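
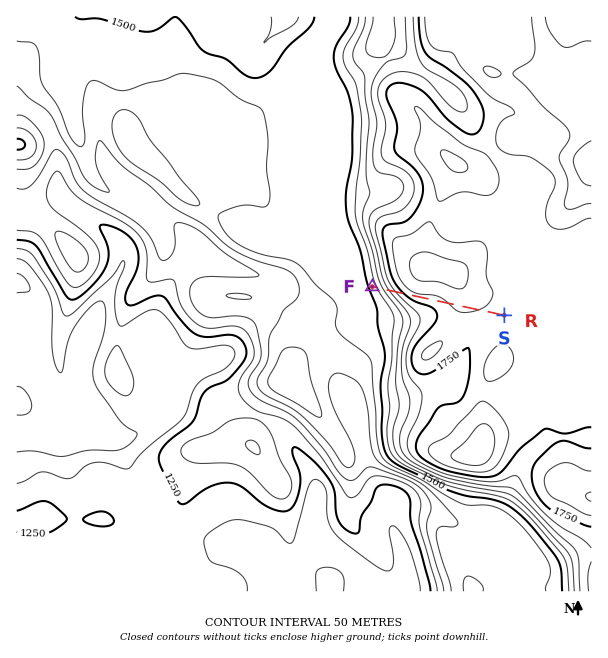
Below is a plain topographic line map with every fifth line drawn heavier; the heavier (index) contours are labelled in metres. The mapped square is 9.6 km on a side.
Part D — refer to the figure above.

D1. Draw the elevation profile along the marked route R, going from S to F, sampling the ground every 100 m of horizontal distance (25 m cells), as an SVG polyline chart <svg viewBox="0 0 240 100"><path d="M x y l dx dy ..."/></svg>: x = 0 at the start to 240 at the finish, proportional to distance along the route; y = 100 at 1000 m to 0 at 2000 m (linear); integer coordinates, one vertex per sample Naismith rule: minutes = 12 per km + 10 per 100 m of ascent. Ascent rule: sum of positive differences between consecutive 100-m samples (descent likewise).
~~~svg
<svg viewBox="0 0 240 100"><path d="M0 23l11 0 10-1 11-1 11-1 10-1 11 0 11-1 10 1 11 0 11 2 10 1 11 0 11 0 10 0 11 0 11 1 10 2 11 3 11 4 10 5 11 5 11 4 5 2"/></svg>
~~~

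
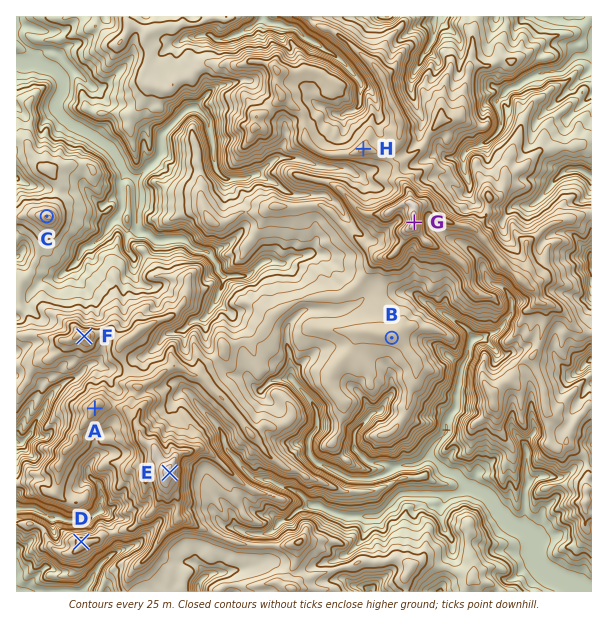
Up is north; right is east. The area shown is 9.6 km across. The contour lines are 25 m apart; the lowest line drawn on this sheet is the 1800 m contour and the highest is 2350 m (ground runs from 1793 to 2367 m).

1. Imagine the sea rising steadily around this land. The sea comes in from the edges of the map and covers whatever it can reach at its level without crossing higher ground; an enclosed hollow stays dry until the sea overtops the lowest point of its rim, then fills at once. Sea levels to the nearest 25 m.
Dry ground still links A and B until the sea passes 2075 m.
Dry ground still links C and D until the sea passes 1975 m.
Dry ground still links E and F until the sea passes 2125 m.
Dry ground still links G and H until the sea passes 2150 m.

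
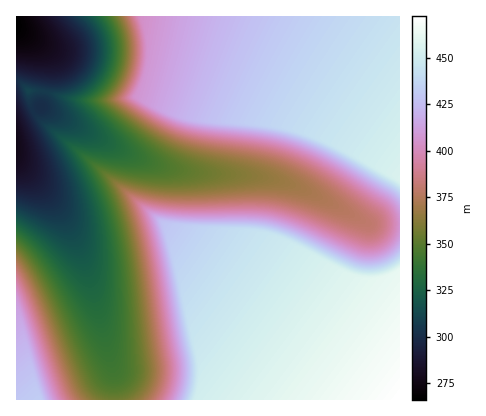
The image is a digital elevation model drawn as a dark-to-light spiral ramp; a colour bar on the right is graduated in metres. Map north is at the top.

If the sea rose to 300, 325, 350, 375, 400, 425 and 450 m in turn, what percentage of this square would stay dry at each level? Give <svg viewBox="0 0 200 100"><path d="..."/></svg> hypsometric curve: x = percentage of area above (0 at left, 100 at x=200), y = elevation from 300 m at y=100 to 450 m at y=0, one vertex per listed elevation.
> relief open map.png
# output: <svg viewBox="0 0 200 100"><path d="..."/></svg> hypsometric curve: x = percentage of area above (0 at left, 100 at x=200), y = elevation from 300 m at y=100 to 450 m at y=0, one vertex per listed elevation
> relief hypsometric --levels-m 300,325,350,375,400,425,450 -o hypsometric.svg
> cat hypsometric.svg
<svg viewBox="0 0 200 100"><path d="M190 100l-15-17-23-16-23-17-21-17-25-16-50-17"/></svg>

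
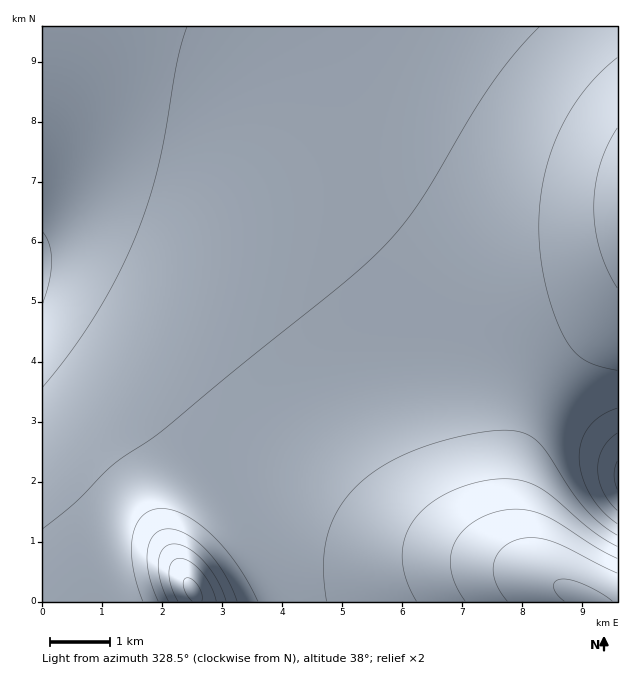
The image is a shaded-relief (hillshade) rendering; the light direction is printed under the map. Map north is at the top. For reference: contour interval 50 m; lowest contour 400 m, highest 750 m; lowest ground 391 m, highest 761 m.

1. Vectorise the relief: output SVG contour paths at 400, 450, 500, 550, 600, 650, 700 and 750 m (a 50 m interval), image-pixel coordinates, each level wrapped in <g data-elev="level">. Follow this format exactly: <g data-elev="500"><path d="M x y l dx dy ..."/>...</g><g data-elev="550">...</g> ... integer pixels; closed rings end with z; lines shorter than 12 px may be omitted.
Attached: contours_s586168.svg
<g data-elev="400"><path d="M617 489l-3-14 3-14"/><path d="M43 232l6 12 3 17-3 19-6 23"/></g><g data-elev="450"><path d="M617 510l-7-8-7-10-4-11-1-12 1-10 4-11 7-9 7-6"/><path d="M187 27l-10 36-19 105-9 33-12 33-19 40-21 39-27 39-27 35"/></g><g data-elev="500"><path d="M617 524l-14-13-13-16-8-20-3-18 3-16 7-14 12-11 16-8"/><path d="M539 27l-23 25-22 29-23 34-50 85-18 25-21 24-39 34-105 85-73 61-52 36-37 37-33 27"/></g><g data-elev="550"><path d="M258 601l-19-34-13-17-14-15-13-11-14-9-12-5-12-2-10 2-8 5-6 8-4 12-2 14 2 16 4 18 6 18"/><path d="M617 535l-17-12-15-15-15-19-25-39-13-13-12-5-15-2-20 2-25 4-38 11-30 13-25 17-20 19-14 23-7 24-3 27 4 31"/><path d="M617 58l-17 15-16 18-14 20-11 21-9 22-6 23-4 24-1 25 1 29 6 30 8 28 10 24 9 14 11 9 14 6 19 4"/></g><g data-elev="600"><path d="M237 601l-12-27-18-24-20-16-9-4-9-1-8 1-6 4-5 7-2 9-1 12 2 12 9 27"/><path d="M617 546l-23-14-43-36-18-12-13-4-14-1-16 1-17 3-22 8-18 11-14 12-11 15-5 17 0 18 4 18 9 19"/><path d="M617 128l-9 17-8 20-5 21-1 21 1 21 5 21 7 21 10 18"/></g><g data-elev="650"><path d="M226 601l-9-21-12-18-15-13-8-4-7-1-6 1-5 3-4 5-1 8 1 19 8 21"/><path d="M617 558l-22-11-39-26-15-7-23-5-22 3-15 6-13 8-10 11-5 10-3 12 2 14 4 13 9 15"/></g><g data-elev="700"><path d="M216 601l-5-15-10-15-11-9-11-4-4 2-3 2-3 11 2 13 7 15"/><path d="M617 573l-64-31-17-4-16 1-10 4-8 6-6 7-2 8-1 9 2 9 5 10 7 9"/></g><g data-elev="750"><path d="M202 601l0-7-4-8-5-6-6-2-3 2 0 8 3 7 5 6"/><path d="M612 601l-13-9-15-7-13-5-11-1-5 3-1 6 3 7 7 6"/></g>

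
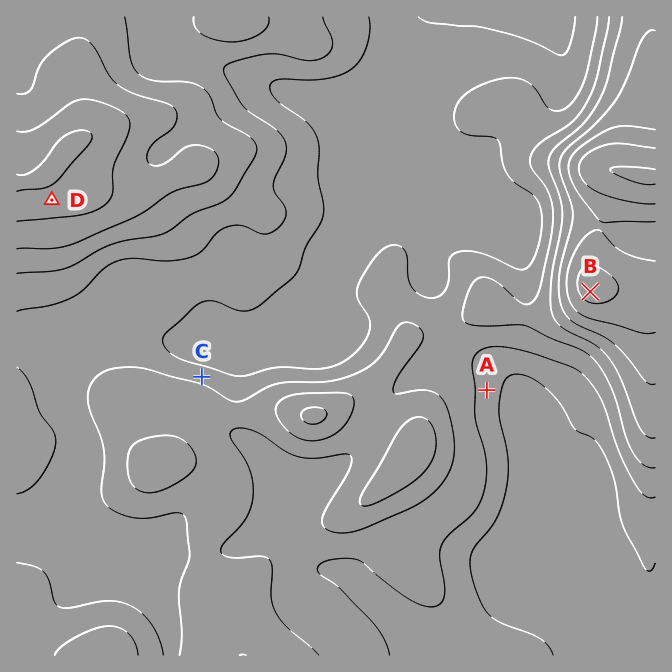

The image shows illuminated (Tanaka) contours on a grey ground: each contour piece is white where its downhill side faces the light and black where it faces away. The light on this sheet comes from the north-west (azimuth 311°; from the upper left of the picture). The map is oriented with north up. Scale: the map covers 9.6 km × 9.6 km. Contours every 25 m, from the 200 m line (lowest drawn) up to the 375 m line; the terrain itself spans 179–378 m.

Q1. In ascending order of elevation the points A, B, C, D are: A C D B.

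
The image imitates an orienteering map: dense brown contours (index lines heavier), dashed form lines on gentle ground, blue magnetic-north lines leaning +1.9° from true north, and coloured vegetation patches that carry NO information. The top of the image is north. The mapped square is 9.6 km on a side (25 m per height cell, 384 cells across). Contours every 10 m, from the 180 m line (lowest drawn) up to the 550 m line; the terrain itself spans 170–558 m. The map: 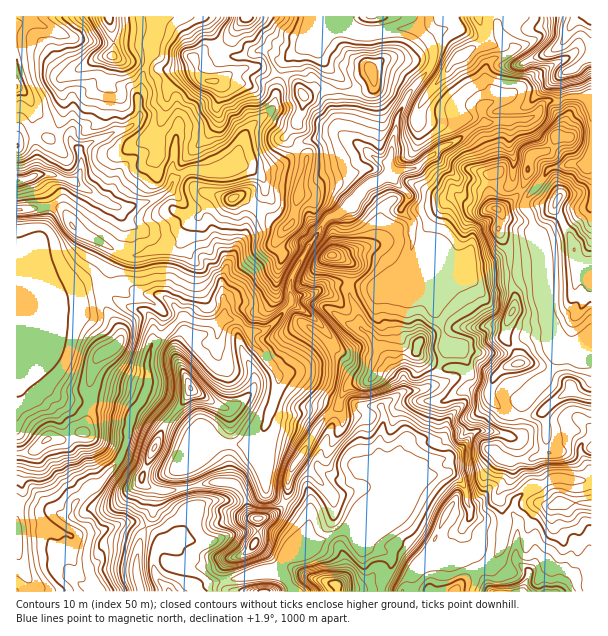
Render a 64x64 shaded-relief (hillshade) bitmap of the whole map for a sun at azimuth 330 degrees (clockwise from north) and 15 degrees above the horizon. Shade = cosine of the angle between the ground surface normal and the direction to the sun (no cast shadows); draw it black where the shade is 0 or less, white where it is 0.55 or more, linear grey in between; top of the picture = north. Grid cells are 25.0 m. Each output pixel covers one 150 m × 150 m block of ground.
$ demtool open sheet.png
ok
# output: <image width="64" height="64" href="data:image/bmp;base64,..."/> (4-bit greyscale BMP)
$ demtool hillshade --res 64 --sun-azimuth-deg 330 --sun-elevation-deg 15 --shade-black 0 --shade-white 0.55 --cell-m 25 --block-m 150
<image width="64" height="64" href="data:image/bmp;base64,Qk12CAAAAAAAAHYAAAAoAAAAQAAAAEAAAAABAAQAAAAAAAAIAAATCwAAEwsAABAAAAAAAAAAAAAAABEREQAiIiIAMzMzAERERABVVVUAZmZmAHd3dwCIiIgAmZmZAKqqqgC7u7sAzMzMAN3d3QDu7u4A////AGd3h3Z2d4d2VXd3ib3/yGRHmWV3jNmamqhUESFHVFeIZnd3d3eIh2ZmZnZlaby5iJq7hnd72omZqXVEM1dlVnhmd3dneJmXVmd3d1EANXib7u24mXnbiIiJh2ZmV3Zmd2Zmdmd4qqdWd4iJpyAANorMy6mamL2nd3iIhlZWd2ZnZmZ3ZoiaqFaHeJvexgAEeImpiImYnNl3eIiHVmZmZmZmZndmiZqpVnd3iK3tcRNnd4mHeJmK3Id4iIdmdmZmZmZnd3d4mqllZ3d2V5qDEkZ3Z4d3iZmtpniYiGZ2dmVmZmd4h2ZnmXRWd4h2Z2IBNXdlZ3d4iZzHVpmIdnZmVVVmZ3eHd1RWZDVniZm7ylIkZ3VWd3d4m9pmiHdmdmZVRGVmZnmZhUVUIkV5qrvf5yNXdlV3d3eazYZ4dmZ3h2ZmVUVVWKu4VEQyEjRXiJvpM1Z3ZWd3d4m+yHeHVYmamZlUM0RVi+2VV4h1QzVnaLpDVnd3d3d3eKzbh2dUWJqZmVQyM0RX3+lWm8y6mIdnvFJGd3d3d3d3ibqYVVM0V3d3VDMiIzSO/WNXms3LqHeukTZlZ3d3d3d4mZhkRCEiNFVUMyIREjr/gRV4mrqYd57lJVRWZ3d3d3eKqGZmVCIiQ4dTMyERJd/DA2d4mYd3jPszYzVmZnd2Zmm5h4iYZVRVu5ZVQyIkr+giV3d3Z3eK3nNkFFVlZ3ZmZr25iJl3dleruYh2UzSO/FJGd2VFd4m9xVYjRGZWZlaGa6h2eId2Vpq6qZhkNHz+giRmZURniavZVlNFVlVURYhFZlVWd3dlmqqpmHUzav/WEkRVQ0aJmbyGZWZmVERDe4VVZndlZmWJmZmYdTNIz/swFGdkNXmZmqdVVWd2VVRJuGZ3iZZERYiJmYdlQ0ac7YImiqdEeau7uUIQFImZh2aqd3d4qWRWd4iZl2VERXrMp2irumRomru7hBAANniZmKyGZneKl3h3eJqoZUNFeKupiZqqhmiJqruphBAkNGeJrLZVVnmqiHd3ial1MjR4mqmIiJmHd3iZqruoUyRDV3ib2WRFaJqYd3d4qoUxE3mruYeIiIh3ZniZq6l1NERXiJvcp2VniIh3d3irqFISasyod4iIh3ZmZnmZqYd2VFeImZmZh3d3d3d3d5u6lRFIzJd3iIiIdlVWeHaImJmEV3d4d2eHd3d3d3d3iruoQjaLmHeJmHioZmeGVmiZmqhndmeZZnd3dmd3d3eJqpl0RViYd3mWVZuYiGV3eJmaqoiImat1Znd2VXd3d3iImYZVVXdlaIdTOcqGV4iIiZmZiJms3ZVWd3dUd3d3eIiIdmZlVVVXeIYiq5eJiIiIiIiIiJrNx1Z4d2V3d3d3iHdmZmVUVVaIh0Fom7mHd4iIh3iIiaq5ZniHZnd3d3d3dmZlVVVUVmd3QVZYmIdnd3d3d4iJmZl2eJh2d3d3d3dmZVVWZURGVnZQW1JGZUVnd3d3eIiZiHd4mHd3d3d3d2VERFVUQzZlZ2AOtBIzNGZ3d3d3iJqHZ3iYd3d3d3ZmVUQzNFVUNYdncwj6MjREVmd3d3eIiYdneJh4d3d3ZVVWZmVEVVREeHZmAP/Hd2VWZ3d3dniHdmd4mHh3d3ZVVniIiHdmVURYmHUwf/65h2Zmd3d1aIZmZ3iId3d3dlVniIiIh3ZVREaJliAL/suoh2d3d3VXhlZnd4iHRFZmd4iIiHd3dmZVRXipUALezKmIh4dmdkWHVWdneIcRJGiIiIiYh3d3dmVVeJqEEEvMyYiYd2VnZWdVd2Vnd2VVeIiIh4iZiIh3ZUV4mpVCAnrLlnmYdmiZiGV4hlVnuqmZmYd2Zniph3eIZWiJllUhJry4aamYeJu6lmmpZEXMuqqYdmZmVHmYiay4eImYZlQSe8uXmqqZmZmYWLuWZpq6mIhmZ2ZlR5qaq8uYmZhnZlImm7qqqqmYhnlUnLmIJGd1V3Zmd2ZVeIiJmpiJmGZ3dkNXiry7qZmXaYRZqYgSNERHh2Z3dlZUVWd4h3eJZWd3dldkWsy7u7qalTRmdxNFVmeYd2d3ZnVERXeHZnh1Z3d2RoYjjN3My7vIUyI1RFZmZomZh3dmiGQ0Z4h1V4dnd2VFiFEmvcu6vO2mQiN2d2ZlV5qph2aJhTJHiZhUVmdmZlSIZCJIu7qr3+p2M3eIdWdUVoqXZniHQjWKunVEVmZmVIhlVUNpqpq8/ql0iIh1ZmZUV5hld3ZDI1irlkNFVVVTi3ZmdlZ3d3nNyYaIiHZmZlVWh2VXd1MiJIqnQjNERENclmZ3ZndmVZvKhpiHZmZmZVaIZmVnUyIjWIdUNERDMirHRWZmeIiFR4mHqHdlV3ZmVYh2ZUVVQ0RImHZWZmVDJctUVmZmd4hCE0SIh3ZWd2VVd3ZmZmZlVFeamIiHdlRDfZQ0VmVUV4QAAXiJh2ZWVDR4h3d4iHZVZ5qZmIh3VEQ52ENFZUIUeXMAiJmZmGVERHmZh3iJiHZomqmZiZllVUW7dDRniEJGmWKImaq7qGVmaZqpd3d4h2Z5mZmau6h3ZoynVEac2nRYl4iZmqu7l2Z4m8uYdlVWZWeIiaq7ypiHesuGVWi92lR4iImYiZh2VmeavLqXVERVVneJmZmqmYd4q6h2ZmjMlVaIiHdmd2VWZ4mqu7pjM0RVd3iHZmd3d3eJh3d3d4qnVYiHZmZ2VVZ3iJq7zIQiM0Vnd3dURWZnd3h3d3eImqhl"/>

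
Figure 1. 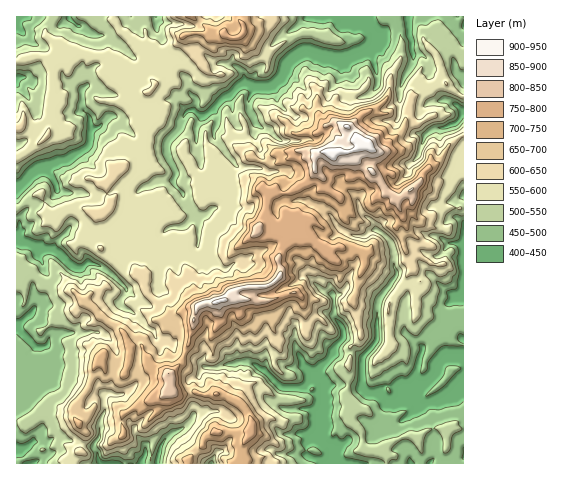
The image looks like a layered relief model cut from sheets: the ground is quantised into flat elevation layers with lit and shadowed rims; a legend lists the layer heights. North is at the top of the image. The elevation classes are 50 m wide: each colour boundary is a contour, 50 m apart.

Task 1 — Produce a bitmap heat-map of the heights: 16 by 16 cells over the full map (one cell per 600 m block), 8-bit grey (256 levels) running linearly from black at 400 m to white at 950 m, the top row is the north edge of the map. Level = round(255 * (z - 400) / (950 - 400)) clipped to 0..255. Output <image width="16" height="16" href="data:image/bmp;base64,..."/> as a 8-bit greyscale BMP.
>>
<image width="16" height="16" href="data:image/bmp;base64,Qk02BQAAAAAAADYEAAAoAAAAEAAAABAAAAABAAgAAAAAAAABAAATCwAAEwsAAAABAAAAAAAAAAAAAAEBAQACAgIAAwMDAAQEBAAFBQUABgYGAAcHBwAICAgACQkJAAoKCgALCwsADAwMAA0NDQAODg4ADw8PABAQEAAREREAEhISABMTEwAUFBQAFRUVABYWFgAXFxcAGBgYABkZGQAaGhoAGxsbABwcHAAdHR0AHh4eAB8fHwAgICAAISEhACIiIgAjIyMAJCQkACUlJQAmJiYAJycnACgoKAApKSkAKioqACsrKwAsLCwALS0tAC4uLgAvLy8AMDAwADExMQAyMjIAMzMzADQ0NAA1NTUANjY2ADc3NwA4ODgAOTk5ADo6OgA7OzsAPDw8AD09PQA+Pj4APz8/AEBAQABBQUEAQkJCAENDQwBEREQARUVFAEZGRgBHR0cASEhIAElJSQBKSkoAS0tLAExMTABNTU0ATk5OAE9PTwBQUFAAUVFRAFJSUgBTU1MAVFRUAFVVVQBWVlYAV1dXAFhYWABZWVkAWlpaAFtbWwBcXFwAXV1dAF5eXgBfX18AYGBgAGFhYQBiYmIAY2NjAGRkZABlZWUAZmZmAGdnZwBoaGgAaWlpAGpqagBra2sAbGxsAG1tbQBubm4Ab29vAHBwcABxcXEAcnJyAHNzcwB0dHQAdXV1AHZ2dgB3d3cAeHh4AHl5eQB6enoAe3t7AHx8fAB9fX0Afn5+AH9/fwCAgIAAgYGBAIKCggCDg4MAhISEAIWFhQCGhoYAh4eHAIiIiACJiYkAioqKAIuLiwCMjIwAjY2NAI6OjgCPj48AkJCQAJGRkQCSkpIAk5OTAJSUlACVlZUAlpaWAJeXlwCYmJgAmZmZAJqamgCbm5sAnJycAJ2dnQCenp4An5+fAKCgoAChoaEAoqKiAKOjowCkpKQApaWlAKampgCnp6cAqKioAKmpqQCqqqoAq6urAKysrACtra0Arq6uAK+vrwCwsLAAsbGxALKysgCzs7MAtLS0ALW1tQC2trYAt7e3ALi4uAC5ubkAurq6ALu7uwC8vLwAvb29AL6+vgC/v78AwMDAAMHBwQDCwsIAw8PDAMTExADFxcUAxsbGAMfHxwDIyMgAycnJAMrKygDLy8sAzMzMAM3NzQDOzs4Az8/PANDQ0ADR0dEA0tLSANPT0wDU1NQA1dXVANbW1gDX19cA2NjYANnZ2QDa2toA29vbANzc3ADd3d0A3t7eAN/f3wDg4OAA4eHhAOLi4gDj4+MA5OTkAOXl5QDm5uYA5+fnAOjo6ADp6ekA6urqAOvr6wDs7OwA7e3tAO7u7gDv7+8A8PDwAPHx8QDy8vIA8/PzAPT09AD19fUA9vb2APf39wD4+PgA+fn5APr6+gD7+/sA/Pz8AP39/QD+/v4A////ABo6RU0wQ3d9iEgUDCstJScvSnJuc1NbgY1DEiAsHiIpLDltaI2veIZiKxMjGgwNDystZYeLm2dKMTkVKykwFA0dKFF2eHSPd2ZaTCo5QigdIDtsW1l6uMKlhXRGTUU+IjJBTEVbX3GUrq9rYG5DTyccHjhRUlRRaISnl5+JVmEwKUFUWFNMRVqhramBZn1vOTI5UFtORUZRh6KWmZG2kEkbGUReUThJUnCMuL7ClIhdTkIhRkw0P0lYdqra3ppRVEtMLDlQPSMuN1t9l5NwVywrSTlKV0tBLxkeUT88T1BBQEtHSU5TYlVXJBIPEjIyOiM7L0FAU4OVh0goHQsdKyw="/>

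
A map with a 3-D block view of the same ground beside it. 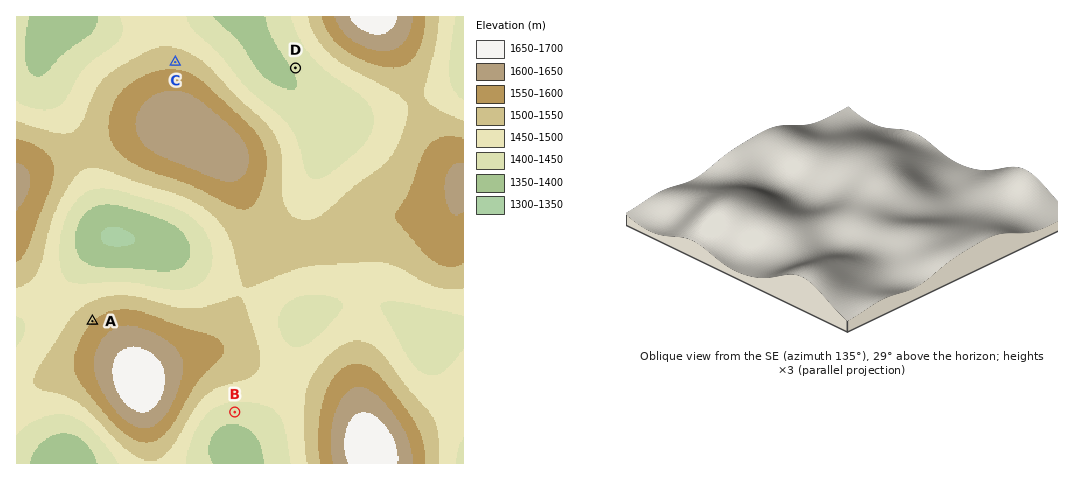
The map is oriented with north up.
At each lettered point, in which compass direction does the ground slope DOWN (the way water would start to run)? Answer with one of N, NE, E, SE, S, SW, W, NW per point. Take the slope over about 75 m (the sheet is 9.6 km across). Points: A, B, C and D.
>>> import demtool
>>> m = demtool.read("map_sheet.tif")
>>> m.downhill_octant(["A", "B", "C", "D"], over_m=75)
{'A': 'NW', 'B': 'S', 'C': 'N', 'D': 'SW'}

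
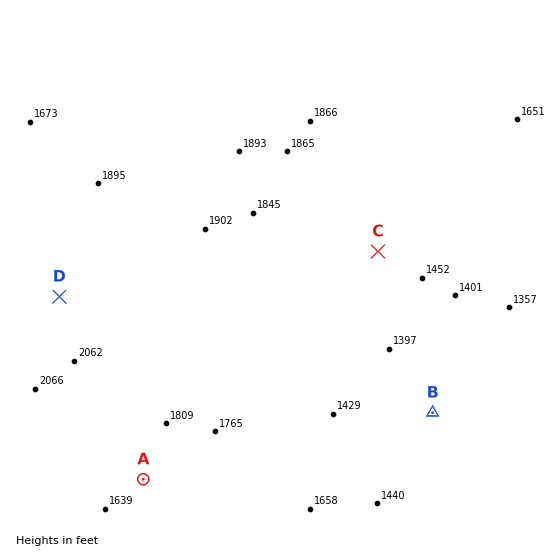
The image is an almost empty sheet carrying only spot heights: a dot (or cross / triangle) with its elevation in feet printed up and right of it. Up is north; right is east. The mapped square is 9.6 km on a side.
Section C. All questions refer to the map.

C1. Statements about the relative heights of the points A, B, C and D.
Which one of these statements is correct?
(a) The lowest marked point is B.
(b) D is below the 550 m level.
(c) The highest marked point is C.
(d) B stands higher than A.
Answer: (a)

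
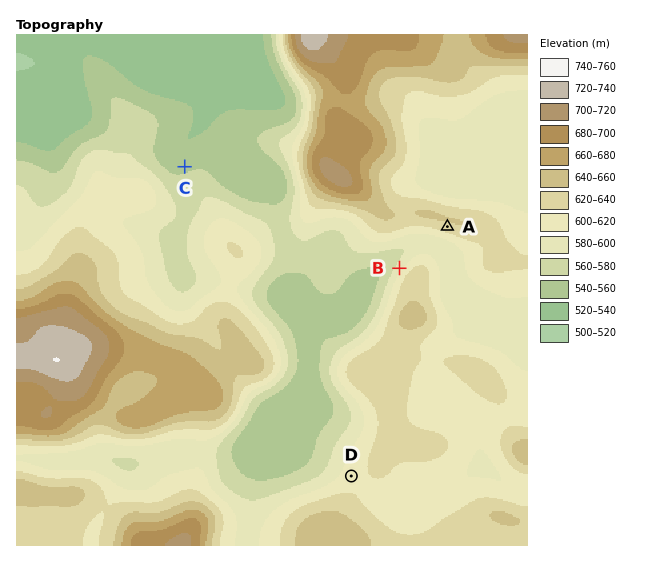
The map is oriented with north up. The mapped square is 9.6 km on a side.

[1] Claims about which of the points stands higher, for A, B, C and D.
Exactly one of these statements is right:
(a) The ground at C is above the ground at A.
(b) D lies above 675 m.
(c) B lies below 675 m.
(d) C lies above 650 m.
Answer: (c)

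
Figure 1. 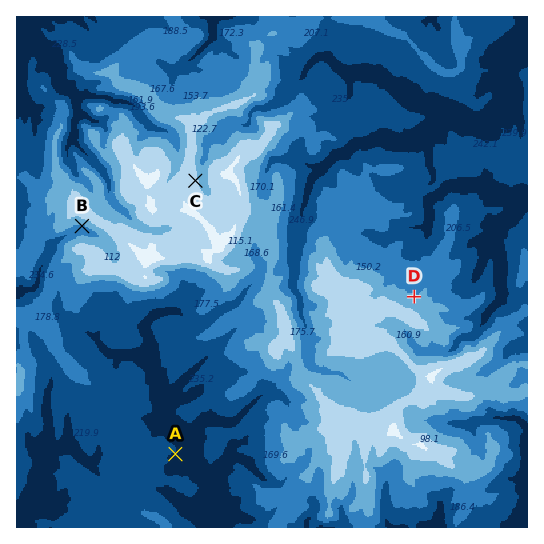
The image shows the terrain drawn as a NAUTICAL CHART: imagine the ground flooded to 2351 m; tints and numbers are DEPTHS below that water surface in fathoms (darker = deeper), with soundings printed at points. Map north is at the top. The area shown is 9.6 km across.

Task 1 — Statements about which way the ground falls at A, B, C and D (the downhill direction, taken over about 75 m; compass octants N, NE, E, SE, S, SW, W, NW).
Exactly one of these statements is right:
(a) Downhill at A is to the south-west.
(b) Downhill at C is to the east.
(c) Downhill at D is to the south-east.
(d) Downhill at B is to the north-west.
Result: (b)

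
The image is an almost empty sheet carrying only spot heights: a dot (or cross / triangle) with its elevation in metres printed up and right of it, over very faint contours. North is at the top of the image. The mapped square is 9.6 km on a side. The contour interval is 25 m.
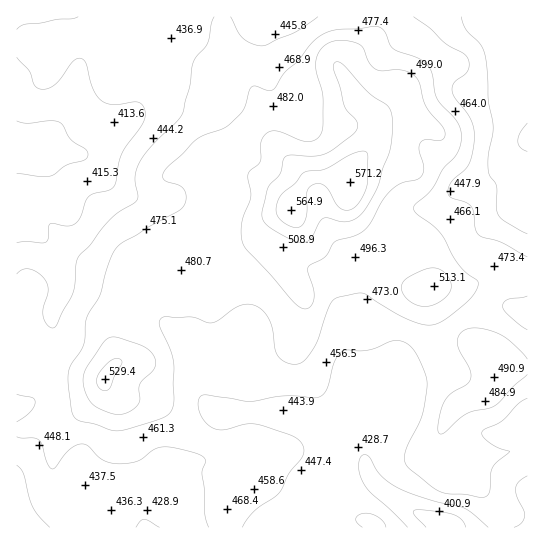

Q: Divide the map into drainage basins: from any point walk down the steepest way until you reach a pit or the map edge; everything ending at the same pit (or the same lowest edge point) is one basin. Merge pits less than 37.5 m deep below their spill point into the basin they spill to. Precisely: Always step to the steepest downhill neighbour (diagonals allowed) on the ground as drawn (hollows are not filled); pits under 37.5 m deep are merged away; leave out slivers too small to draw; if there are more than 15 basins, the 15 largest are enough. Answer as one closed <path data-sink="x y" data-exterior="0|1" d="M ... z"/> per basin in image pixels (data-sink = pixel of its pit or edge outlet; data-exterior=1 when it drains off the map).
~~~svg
<path data-sink="443 527" data-exterior="1" d="M323 176l-16 3-12 18-3 12-14 8-11 12-7 12-33 30-16 8-21-2-20-8-16 0-13 4-5 5-5 19-15 33-1 16 2 13-13 20 1 6 13 11 9 3 18 0 12 4 25 24 21 12 23 6 20 2 13 5 5 5-7 14-28 32-4 14 1 11 301 0 1-161-15 0-19 6-11-22-25-19-10-11-13-23-2-11-12 2-10-4-30-35-16-12-16-29 0-28-10-4z"/><path data-sink="17 147" data-exterior="1" d="M378 16l-361 0-1 351 7 1 10-8 12 0 60 19 11-16 0-33 15-33 5-19 5-5 13-4 16 0 20 8 21 2 24-14 25-24 7-12 10-11 15-9 3-12 12-18 16-3 26 4 6-14 18-23 4-17-5-12-19-20-13-27 10-11 22-17 5-10z"/><path data-sink="527 137" data-exterior="1" d="M527 16l-148 0-2 13-5 10-22 17-10 11 13 27 19 20 5 12-4 17-18 23-6 13-1 23 9 24 8 12 16 12 30 35 10 4 12-2 2 11 13 23 10 11 25 19 11 22 12-5 22-2z"/><path data-sink="17 527" data-exterior="1" d="M45 360l-12 0-10 8-7 1 1 159 208-1 0-10 4-14 28-32 7-12-5-7-13-5-20-2-23-6-21-12-19-19-12-8-24-1-9-3-13-11-2-6z"/>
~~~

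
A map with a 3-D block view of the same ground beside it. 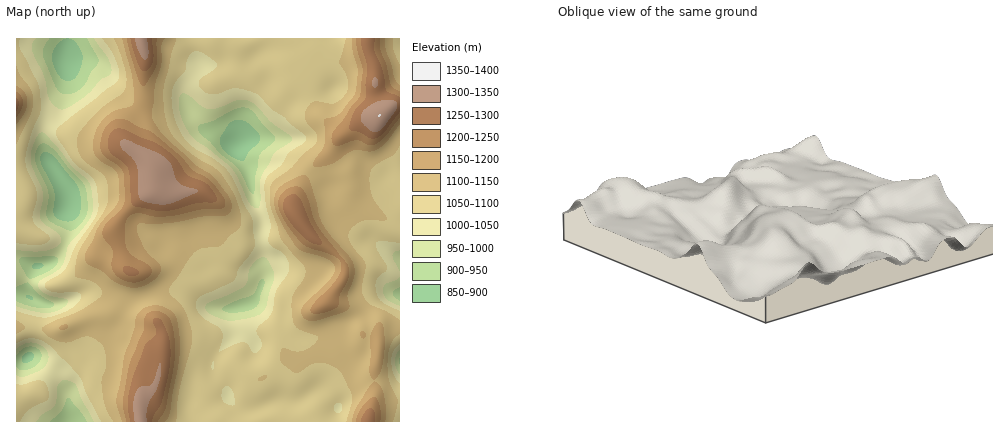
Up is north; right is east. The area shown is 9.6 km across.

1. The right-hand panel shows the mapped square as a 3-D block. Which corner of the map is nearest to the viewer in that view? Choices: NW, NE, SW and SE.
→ NW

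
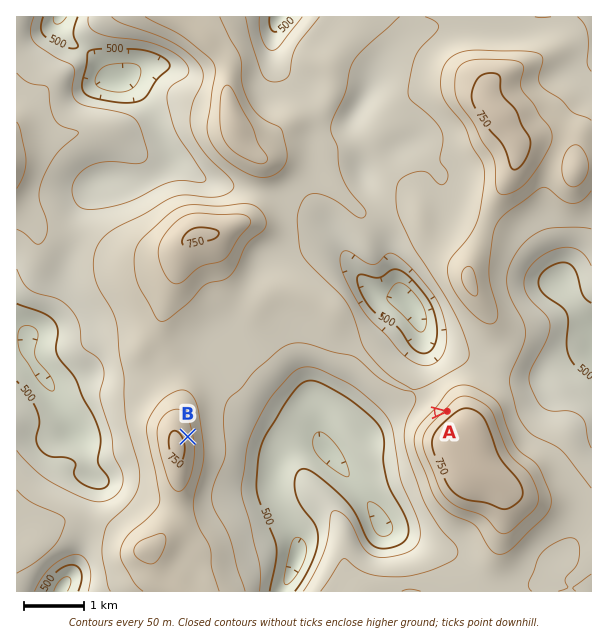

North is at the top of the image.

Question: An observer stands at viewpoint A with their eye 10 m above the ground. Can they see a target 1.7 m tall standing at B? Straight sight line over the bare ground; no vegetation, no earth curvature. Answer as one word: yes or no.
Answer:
yes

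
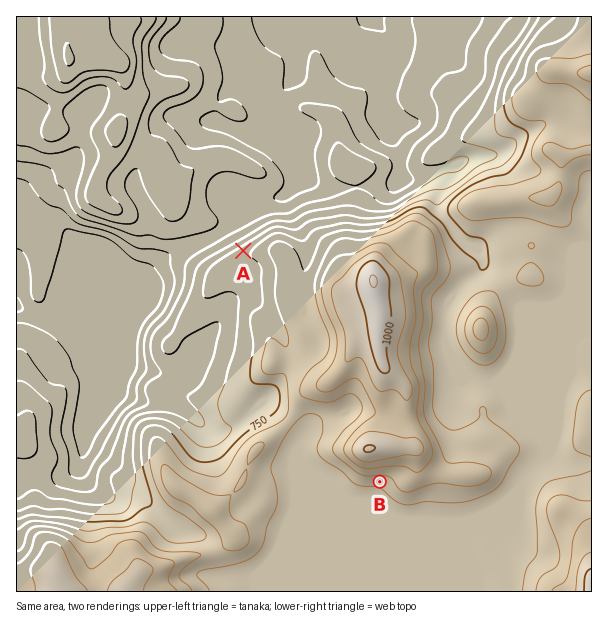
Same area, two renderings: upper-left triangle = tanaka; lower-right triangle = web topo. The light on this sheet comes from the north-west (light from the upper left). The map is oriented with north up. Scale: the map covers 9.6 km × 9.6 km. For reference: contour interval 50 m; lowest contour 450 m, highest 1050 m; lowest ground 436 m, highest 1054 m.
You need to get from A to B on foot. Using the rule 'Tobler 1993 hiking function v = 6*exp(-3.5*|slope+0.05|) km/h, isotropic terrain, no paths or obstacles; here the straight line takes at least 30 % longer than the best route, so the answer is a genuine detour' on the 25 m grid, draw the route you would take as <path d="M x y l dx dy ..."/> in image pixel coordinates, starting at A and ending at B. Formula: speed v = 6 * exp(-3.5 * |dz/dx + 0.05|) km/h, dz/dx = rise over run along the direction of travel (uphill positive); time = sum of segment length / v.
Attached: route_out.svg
<path d="M243 251l0 4 42 84 0 6 2 3 0 3 1 3 0 3 3 6 0 39 5 9 13 14 14 27 9 9 12 6 10 10 9 5 17 0"/>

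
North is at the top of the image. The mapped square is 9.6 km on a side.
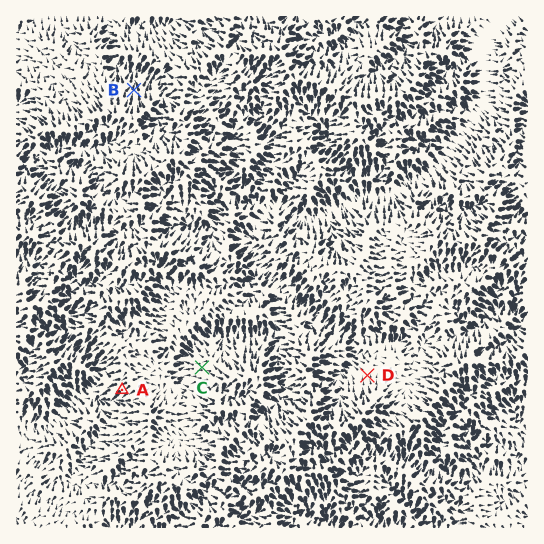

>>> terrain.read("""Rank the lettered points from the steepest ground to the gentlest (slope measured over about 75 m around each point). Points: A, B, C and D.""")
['A', 'B', 'C', 'D']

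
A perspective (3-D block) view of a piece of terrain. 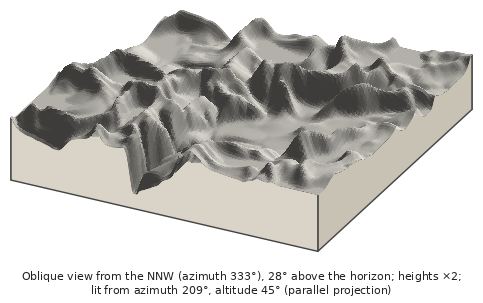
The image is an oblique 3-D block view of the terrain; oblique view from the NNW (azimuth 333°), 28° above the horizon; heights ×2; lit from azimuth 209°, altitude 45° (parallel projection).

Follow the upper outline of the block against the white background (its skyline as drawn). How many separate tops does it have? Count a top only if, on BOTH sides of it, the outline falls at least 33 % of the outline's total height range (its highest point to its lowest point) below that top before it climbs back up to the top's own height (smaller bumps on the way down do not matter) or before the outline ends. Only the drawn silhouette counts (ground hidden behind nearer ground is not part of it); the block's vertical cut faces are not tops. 1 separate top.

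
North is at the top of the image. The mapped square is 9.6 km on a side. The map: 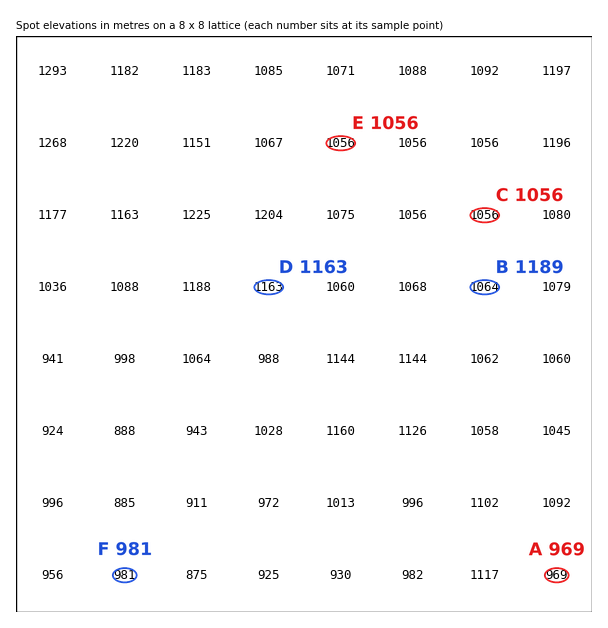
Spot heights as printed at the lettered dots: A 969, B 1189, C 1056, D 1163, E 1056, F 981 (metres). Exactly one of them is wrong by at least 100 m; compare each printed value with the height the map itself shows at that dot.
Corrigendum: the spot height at B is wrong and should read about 1064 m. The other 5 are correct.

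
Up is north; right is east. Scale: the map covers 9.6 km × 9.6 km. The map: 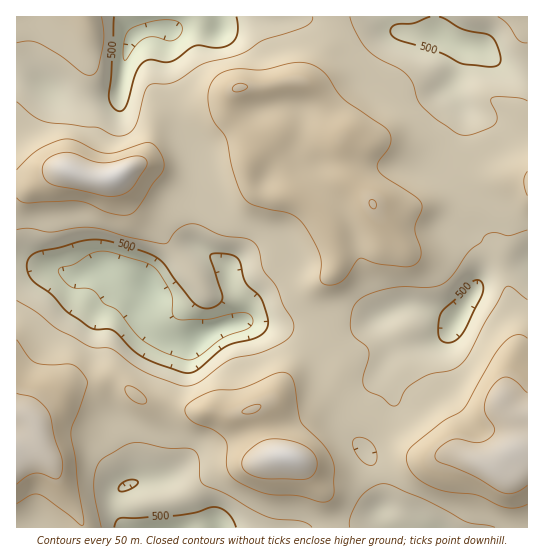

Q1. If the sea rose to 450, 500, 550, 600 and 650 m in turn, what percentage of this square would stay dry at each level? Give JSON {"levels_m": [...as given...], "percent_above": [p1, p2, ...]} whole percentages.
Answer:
{"levels_m": [450, 500, 550, 600, 650], "percent_above": [96, 89, 65, 26, 6]}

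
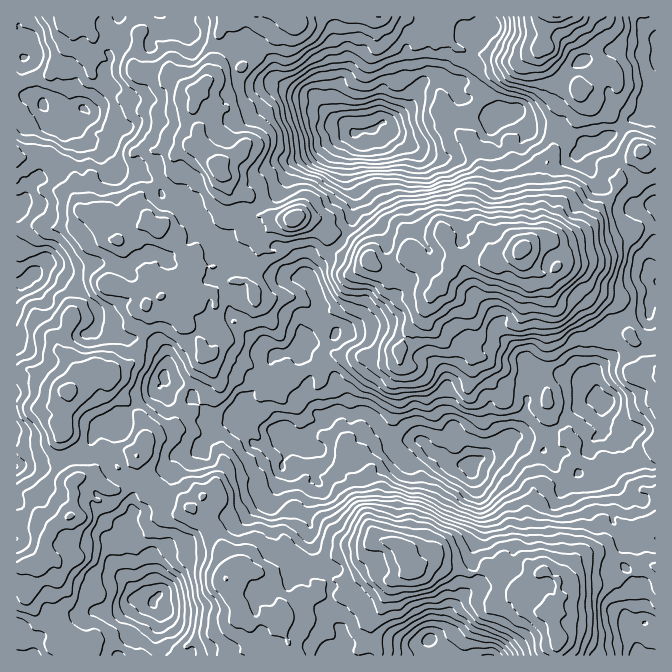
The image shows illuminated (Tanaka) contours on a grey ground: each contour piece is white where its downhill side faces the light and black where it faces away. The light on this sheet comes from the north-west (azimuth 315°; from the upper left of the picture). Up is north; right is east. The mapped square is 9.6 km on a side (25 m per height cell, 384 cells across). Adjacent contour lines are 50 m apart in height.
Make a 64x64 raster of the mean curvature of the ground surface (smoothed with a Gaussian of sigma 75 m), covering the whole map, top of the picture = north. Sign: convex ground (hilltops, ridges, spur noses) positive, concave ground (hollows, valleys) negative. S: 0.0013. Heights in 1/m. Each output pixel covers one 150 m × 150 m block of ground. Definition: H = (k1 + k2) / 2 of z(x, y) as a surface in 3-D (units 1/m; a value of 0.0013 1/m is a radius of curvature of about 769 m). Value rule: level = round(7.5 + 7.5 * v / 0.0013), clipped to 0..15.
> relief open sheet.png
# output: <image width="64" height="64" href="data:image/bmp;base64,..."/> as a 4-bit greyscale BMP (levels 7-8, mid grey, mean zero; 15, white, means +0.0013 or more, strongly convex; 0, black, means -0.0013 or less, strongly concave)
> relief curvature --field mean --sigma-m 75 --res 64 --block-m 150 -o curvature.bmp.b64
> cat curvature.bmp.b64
<image width="64" height="64" href="data:image/bmp;base64,Qk12CAAAAAAAAHYAAAAoAAAAQAAAAEAAAAABAAQAAAAAAAAIAAATCwAAEwsAABAAAAAAAAAAAAAAABEREQAiIiIAMzMzAERERABVVVUAZmZmAHd3dwCIiIgAmZmZAKqqqgC7u7sAzMzMAN3d3QDu7u4A////ALaLyniVWJZYxleHmYiLhjWay+uGNoiXQARo7/y2qoNqmYu4m8uIlniqmmaJV4x3d2SOlUEAN3d0RnSe/pmHZIt3eHeby62lNCa9qppZuIipJppzVAAkSIiZdH3Kqoc2aEeVdzZ2V2ciNZq86onKeIVFvainU0RZ25qpq4qrUyUQvYNnQ0Y0MgBFZmr2iuqHU2inubdldov+yqzfrJohFWbtZopGyiAgE1eFi6RVyNl1t0OqhVeDWrmpl4uclyJ4dstlqzfsckIAR63bgldkqLW0NK2JqlZUVouEZ6zHd6doqHn3Q4dWhjJHr/2WmmJpp2Z77u7thlhXiYiIy8Z2ljbKudlzY0iVSIes7IzadGhDFptmv/u7qqqWfP2qtzVnrNu8vPxgepZ7tkis24R6iHdKxzW9vMlzusec24u5ZWnMN8tnu3eYgmh0SdiqcnykWInaSfyJ6mN52pm4ed24Z3YEyjWHMpuoY0Bqx3qYvFB5qt///Jv8mGi8p4apu6pTMketeIQ1ZnuVVoyjSsnaQHxXz9qHrbzLd3lneaiEZ3mniZrf+zURi6q9l2ZVlYdkmmjvp2usd4dFi2d4Voanmcxpla/XaXAouO+Wh3UQWaeXev6GbLlWZAWoiFE3ibuFRmlWeXSbgoqkzMnLVCR8pDJayYm4p1dBBKqZlBSbmWYjvJWLk47WeZaJ7vtTdmmUA2dWd3N3mXEFdnymRUNFW8mXh8/pt2WahXuO91e3VXU3ZRSmEWmFQBaWndp2NSKM2QRVi9p1h4Y2hEjKeKYFmXm3eoUUpzEQJ4aYpWZYhkRQNoVER4hs+UNSId2JmDiGVpZ8pDiTIiADdqljiZi7ZjGoiHM1mZ38Y2MGyYRlZmMHichTeUFKpURUeEOJhKh2i4ds/GKWR/+nl1arcoVEY4vKiGRhA6x3lyFHZLyyNoWKM1z/cjEEzbi5g3VJgBJziMu3RoMlkje5QCWFm5dmQQF5q9siMiXreLdmcGm0JaczdHEoY0qAF7ZVV6top1mYNN/IiWV0SNhHmGeBJcZ7wzAUIEilalOLl9x33pRGI3qXmpnNqZlodDSUa8YFqcqneGUzaaNpVM+F3lPftjMAKJg2ev+pjHZQBKRJ6UR7x1m6hIeumKk031W6M6+XdRNHU5h5vGWv2mIBVnvJh5qqhtU1mZzM7RB9dWc2eVU1Sd/Hy3Z5ie/blgBrvKZop7ippEm5rv/ZI42quUmWFjAp/tmHZHu+3JzpIGv+pYhCeFh4rvie+VRGje+DAmh0RCOIhyJsy2aZV8gwie3GgyI0Fayt54/4E6uqm4IAioWIhldjB47GADQ0hjWoqMyVJdcihDNEe8houGWIc0J6kkq5nbc6u6oAKldmScl3iFVL1jWzAFM0qr10V6Jb2JqjNVWfhIyVn7YoWpqJuVdWeIyWKIY0YjNK61NrsifXfNl1IVkwfoS/wwRr7Yh2iYFaylU5holkRlndlY2CBMeN+ox0iTB8ZKxwR2bLqIa5la3svMcziDJ6qc+6hkNIl4uGnLidUhRplRf/1qiouImFfdibogbbUstmvvtAR2itrHIqp2uEABaWXP+1iZeZZXq7dBIQK/+pqXN622JpiJrMumplRUJgBGVndzaJhWiHd2hlEwBK7v/FWGWch762y3v+yrtTNaYQFnQSVVdjipiJVql3VWVY/6e+cnuJ3Zz8Qt673JMliEFXunnHQUWLtVNHqqZTdyf/Ud9xaXeKjv+Ei4iZlDVop2m4z/dGmKZylpiVNUObFcxTvFbtNYdb/7/amWV6kovtrJeIh535pGR3eJivuJxxaWe4XPyI3Ju83+u9lEvnWraJqnqEz/xTSLhZmv/8qnBIzOmN/In6uZWrlZ3VSLcVZGz+64u8VVdHhTeIv/yKs2SayqzIiqaWpZaBacQiQxJGe7mpjqYCd0ebioIHy7iUNXe6iYm6ckeIuLl0mWRQRKu6djVaxxaGSbx5lSS+uWSJmZZ2iLyUJXiIzqEoqKZlRnlnYhZkWnQr/3aYVry2Rr7bpkOFm5ZXZkSLcmrYiXU4Wp2WJUVsM1/7Yzh2dnVnmoiVJEJGpWV3dDZCm5SKuqmrijZbZj1nr/upczMyElV1RYYCMQWFZ2jNUCfLidy776Y0RX/Nm8zreP3YmmIUUwEjUQKGandJN56jM0R+/1iZNFaHaaeIu9Y17/3KlkQhNiNUJau7holCaoUjAG37NUIyO6dAd4Z6tFVprMqFNDASMCaLu8xwa4BYeGZBOXWIZEVieURIdGiKZ1KKh2VBEVMASLy3Z1JEQ1h3qZtxFKgkiQA5iYqYjWeLdoynQ0RWZQNFjuaMcQICenetqIY1dAOIJFiVVDidqHppm5QyWIu3SZVK+Ca3IgOIael4p0hlRod3h0VFZ87aZ3REYwBFe8tr1irGR2VnaJic+2baZqrNln2UbMirmv/lZCBGQ1ZHylaXA1IDV726dWrqiup1Z66YfGS//L51vtXbYWuVVSSrdldTJnl4v/qnIleO2lUAKpaaYn+VnYKMpb60naeHdJ2WZ2Z5mGjv7OpgBHqXVTEYuYpSWVBbcElyO6ecpld1e+qKqqvJZ4vP/5I0VYVnQFqae5RZlmdRSaITWpvcl3ZYuUaJqXUkaJvMZoVHh3VCOdqap1vpRlAp6FSYnPyUh1mZZZyHNyAEaZZXeWrINBFZ6ZmFKLpolWbMmZeY+nWKmut4iplFAAOJmZi3nLQT"/>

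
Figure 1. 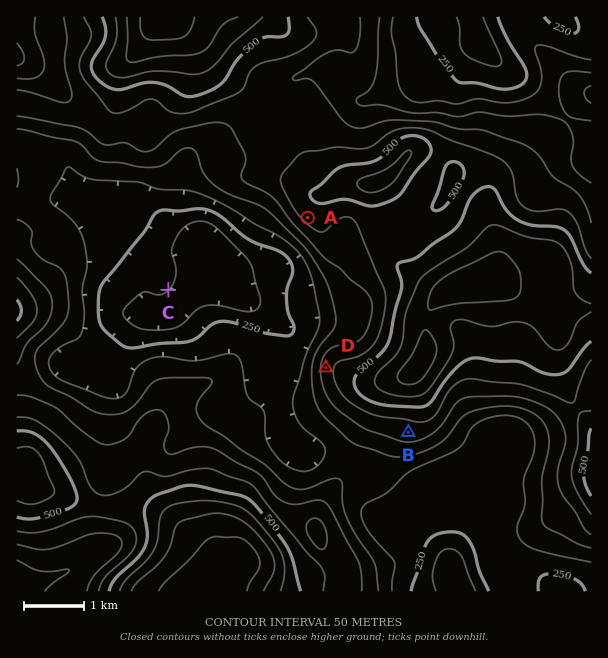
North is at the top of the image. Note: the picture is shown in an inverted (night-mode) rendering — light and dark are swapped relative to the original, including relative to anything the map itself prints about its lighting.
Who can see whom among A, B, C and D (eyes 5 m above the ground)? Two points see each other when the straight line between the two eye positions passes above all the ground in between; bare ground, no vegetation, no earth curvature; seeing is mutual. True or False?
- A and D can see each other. True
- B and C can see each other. False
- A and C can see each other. True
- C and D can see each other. True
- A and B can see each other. False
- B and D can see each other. False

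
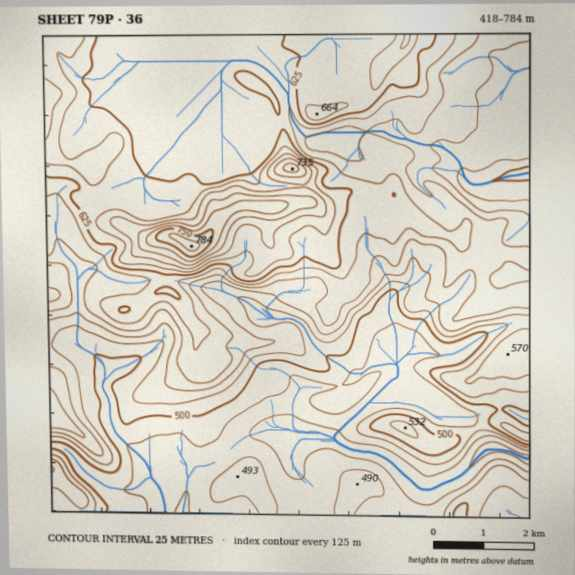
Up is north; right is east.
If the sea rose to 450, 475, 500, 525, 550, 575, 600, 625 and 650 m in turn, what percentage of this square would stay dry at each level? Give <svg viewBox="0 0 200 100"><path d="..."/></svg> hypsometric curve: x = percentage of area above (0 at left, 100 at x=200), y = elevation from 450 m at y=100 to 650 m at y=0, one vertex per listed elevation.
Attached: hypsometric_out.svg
<svg viewBox="0 0 200 100"><path d="M193 100l-23-12-21-13-16-13-19-12-21-12-22-13-33-13-20-12"/></svg>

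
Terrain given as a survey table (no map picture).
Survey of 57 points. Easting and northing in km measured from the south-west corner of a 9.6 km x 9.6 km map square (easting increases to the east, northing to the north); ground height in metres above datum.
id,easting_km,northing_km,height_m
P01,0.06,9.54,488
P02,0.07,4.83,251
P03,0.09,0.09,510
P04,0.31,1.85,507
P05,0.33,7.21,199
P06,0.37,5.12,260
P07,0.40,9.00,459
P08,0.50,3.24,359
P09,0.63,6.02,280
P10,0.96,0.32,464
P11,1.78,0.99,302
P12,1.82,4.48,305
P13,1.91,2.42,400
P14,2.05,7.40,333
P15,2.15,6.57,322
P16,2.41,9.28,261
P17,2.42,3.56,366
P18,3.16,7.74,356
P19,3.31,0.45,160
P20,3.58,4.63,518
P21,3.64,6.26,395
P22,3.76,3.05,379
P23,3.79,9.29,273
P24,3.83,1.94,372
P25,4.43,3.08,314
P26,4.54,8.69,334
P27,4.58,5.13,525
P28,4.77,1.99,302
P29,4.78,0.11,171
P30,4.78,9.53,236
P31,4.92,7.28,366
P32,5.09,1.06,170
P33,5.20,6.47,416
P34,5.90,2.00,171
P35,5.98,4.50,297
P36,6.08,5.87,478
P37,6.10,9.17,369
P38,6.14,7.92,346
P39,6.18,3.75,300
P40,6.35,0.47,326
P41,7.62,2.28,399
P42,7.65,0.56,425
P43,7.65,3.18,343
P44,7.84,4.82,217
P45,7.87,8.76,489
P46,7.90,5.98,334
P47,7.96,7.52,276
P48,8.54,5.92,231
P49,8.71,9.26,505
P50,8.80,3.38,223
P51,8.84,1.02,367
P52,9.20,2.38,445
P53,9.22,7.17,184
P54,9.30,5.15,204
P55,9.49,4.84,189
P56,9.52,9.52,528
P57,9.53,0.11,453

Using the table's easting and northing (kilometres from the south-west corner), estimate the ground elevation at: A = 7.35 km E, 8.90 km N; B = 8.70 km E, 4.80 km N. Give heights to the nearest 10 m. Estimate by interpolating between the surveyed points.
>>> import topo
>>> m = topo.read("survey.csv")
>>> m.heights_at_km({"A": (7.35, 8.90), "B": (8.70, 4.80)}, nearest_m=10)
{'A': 440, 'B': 170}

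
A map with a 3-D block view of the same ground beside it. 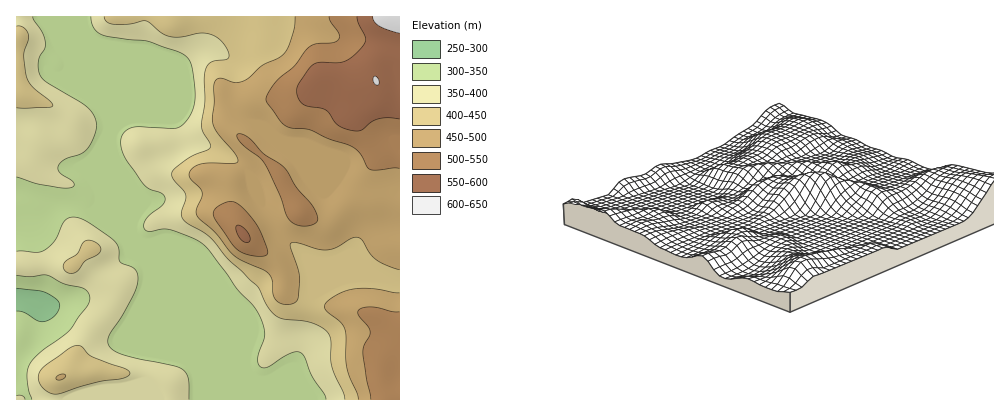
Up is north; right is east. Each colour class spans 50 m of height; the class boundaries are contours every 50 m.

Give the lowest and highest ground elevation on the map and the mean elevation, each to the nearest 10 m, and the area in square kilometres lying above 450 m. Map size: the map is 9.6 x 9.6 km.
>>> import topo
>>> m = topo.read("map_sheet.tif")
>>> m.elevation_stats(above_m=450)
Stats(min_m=290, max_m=630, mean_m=410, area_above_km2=30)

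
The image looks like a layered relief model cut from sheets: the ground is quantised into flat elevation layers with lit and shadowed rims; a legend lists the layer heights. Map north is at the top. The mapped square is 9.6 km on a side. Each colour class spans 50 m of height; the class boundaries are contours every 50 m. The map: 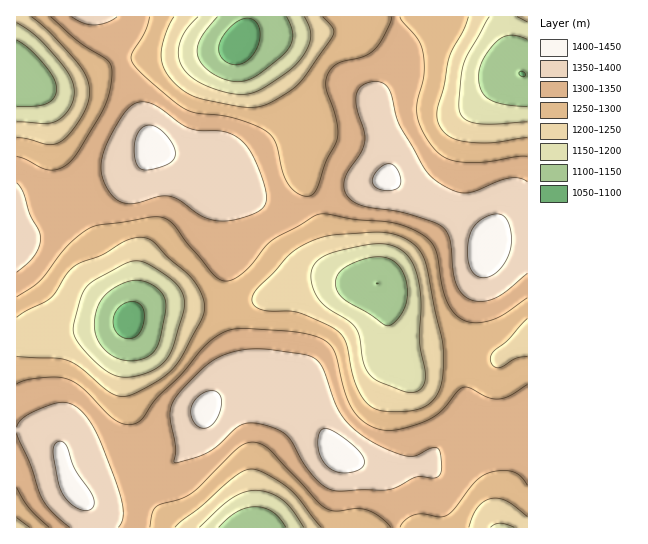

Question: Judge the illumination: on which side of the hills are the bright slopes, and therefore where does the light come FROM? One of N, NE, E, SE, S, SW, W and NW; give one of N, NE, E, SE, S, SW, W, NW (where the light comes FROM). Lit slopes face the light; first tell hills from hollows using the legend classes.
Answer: E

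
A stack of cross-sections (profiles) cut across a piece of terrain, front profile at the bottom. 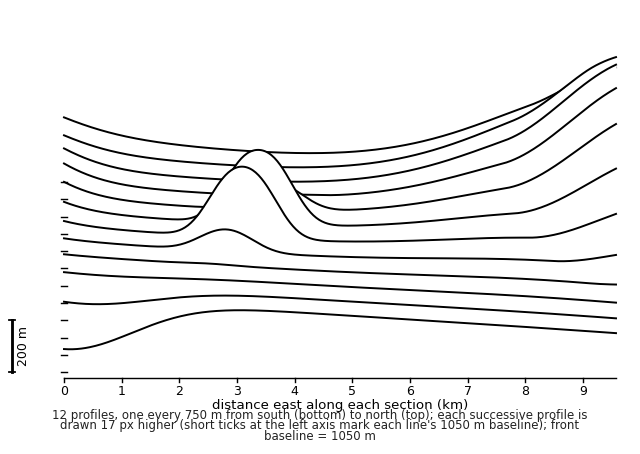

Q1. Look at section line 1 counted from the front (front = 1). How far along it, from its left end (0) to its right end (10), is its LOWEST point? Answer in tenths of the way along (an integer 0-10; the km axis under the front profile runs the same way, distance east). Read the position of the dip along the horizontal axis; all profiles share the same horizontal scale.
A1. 0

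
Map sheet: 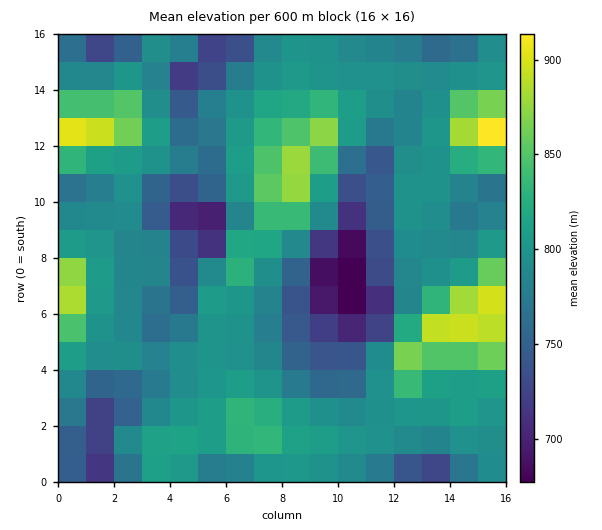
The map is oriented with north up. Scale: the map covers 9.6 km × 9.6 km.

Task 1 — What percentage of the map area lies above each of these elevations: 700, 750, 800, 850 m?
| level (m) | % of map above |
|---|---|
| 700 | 96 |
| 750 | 83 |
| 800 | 35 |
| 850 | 9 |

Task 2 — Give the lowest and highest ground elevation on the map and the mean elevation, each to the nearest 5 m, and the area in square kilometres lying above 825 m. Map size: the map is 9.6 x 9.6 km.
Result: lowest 675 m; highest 920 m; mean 790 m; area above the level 14.9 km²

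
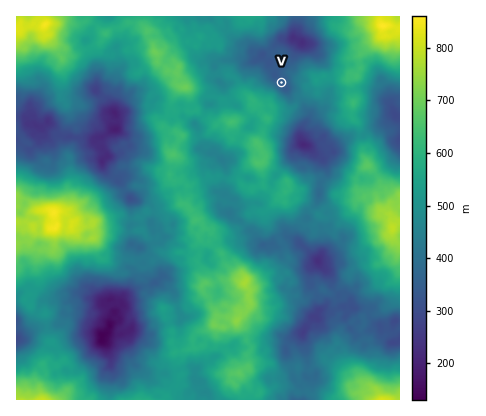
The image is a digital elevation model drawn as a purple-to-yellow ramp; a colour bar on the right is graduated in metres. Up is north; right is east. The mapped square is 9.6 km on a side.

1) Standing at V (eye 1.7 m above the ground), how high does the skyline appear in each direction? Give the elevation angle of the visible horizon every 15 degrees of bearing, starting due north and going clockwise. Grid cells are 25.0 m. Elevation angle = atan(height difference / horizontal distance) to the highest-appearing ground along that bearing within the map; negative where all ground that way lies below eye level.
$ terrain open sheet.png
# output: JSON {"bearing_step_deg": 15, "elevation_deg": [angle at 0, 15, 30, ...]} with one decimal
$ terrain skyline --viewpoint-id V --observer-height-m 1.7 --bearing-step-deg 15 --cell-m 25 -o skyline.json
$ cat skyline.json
{"bearing_step_deg": 15, "elevation_deg": [2.8, 3.9, 6.1, 7.4, 10.1, 12.1, 12.5, 11.9, 9.4, 9.2, 9.4, 11.5, 16.6, 20.1, 24.4, 23.7, 19.4, 15.8, 11.3, 7.8, 5.7, 4.4, 6.4, 5.9]}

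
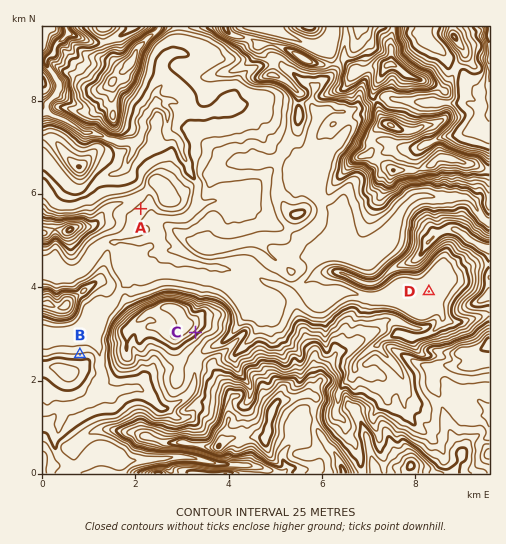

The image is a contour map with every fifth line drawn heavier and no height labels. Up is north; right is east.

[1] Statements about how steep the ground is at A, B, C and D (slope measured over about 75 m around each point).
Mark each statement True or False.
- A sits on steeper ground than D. True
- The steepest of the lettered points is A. False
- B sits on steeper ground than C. False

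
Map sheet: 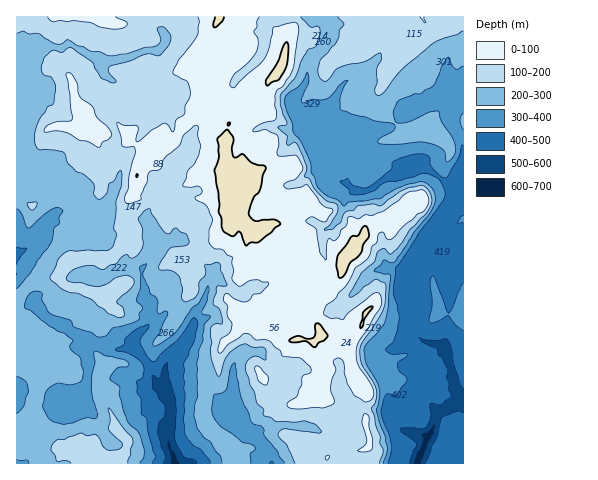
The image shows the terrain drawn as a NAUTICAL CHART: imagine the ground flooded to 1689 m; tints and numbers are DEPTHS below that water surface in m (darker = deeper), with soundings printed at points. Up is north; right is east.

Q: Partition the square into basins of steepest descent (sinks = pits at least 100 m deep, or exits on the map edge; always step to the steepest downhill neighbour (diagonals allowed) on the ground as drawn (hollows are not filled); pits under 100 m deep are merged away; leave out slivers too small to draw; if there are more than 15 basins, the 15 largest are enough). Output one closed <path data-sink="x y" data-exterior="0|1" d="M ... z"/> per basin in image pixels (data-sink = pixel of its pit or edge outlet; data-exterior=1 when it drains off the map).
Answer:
<path data-sink="175 463" data-exterior="1" d="M218 16l-202 1 0 177 17 12 13-13 3-14-7-17-2-21 4-9 9-5 25 2 7-3-1 26 18 31 0 7-18 37 4 10 0 19-21 5-11 16-20 3-7 3-13 14 1 167 217-1-1-9-8-13-16-13-4-8-1-13 3-25 11-7 3-28 16-14 7-14 8-9 25-8 29-24 9-11 0-7-4-22-5-7-14-6-9-1-11 0-15 8-9-5-6-11 3-33-14 7-5-14-1-28 5-25-2-6-5-9-9 4-17-6 5-15-16-22 0-3 25-28 8-19z"/><path data-sink="418 461" data-exterior="0" d="M463 16l-243 0-14 29-20 21 0 3 16 22-5 15 17 6 9-4 5 9 2 6-5 25 1 28 5 14 14-7-3 33 6 11 9 5 15-8 20 1 14 6 5 7 4 22 0 7-4 6-34 29-25 8-8 11 6 3 8 0 9 5 13 11 25-1 8 3 12 28 26-3 5 3 12 21-4 12 0 9 6 25 0 9-12 5-26 4-6 4 1 5 137-1z"/><path data-sink="272 463" data-exterior="1" d="M245 322l-3 0-5 11-14 11-4 10 0 18-12 10-3 25 2 17 4 6 15 11 8 13 2 10 71 0 0-12-19-19 2-1-1-5 2-3-2-12 1-5 3-2-12-5-12-12-7-12 0-2 13-13 13-11 4-9-11-1-13-11-9-5z"/><path data-sink="17 253" data-exterior="1" d="M84 126l-6 3-25-2-9 5-4 9 2 21 7 17-1 11-15 16-14-12-3 1 1 101 12-13 7-3 20-3 11-16 21-5 0-19-4-10 18-37 0-7-18-31z"/>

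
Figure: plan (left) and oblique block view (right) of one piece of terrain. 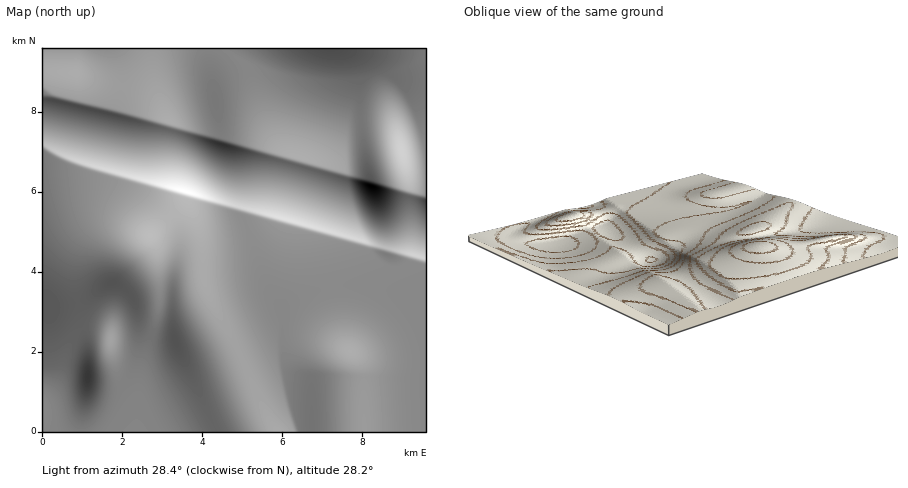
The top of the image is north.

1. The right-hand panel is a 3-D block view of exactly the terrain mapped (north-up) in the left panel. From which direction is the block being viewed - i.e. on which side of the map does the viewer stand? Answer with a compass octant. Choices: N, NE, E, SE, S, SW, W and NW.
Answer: NW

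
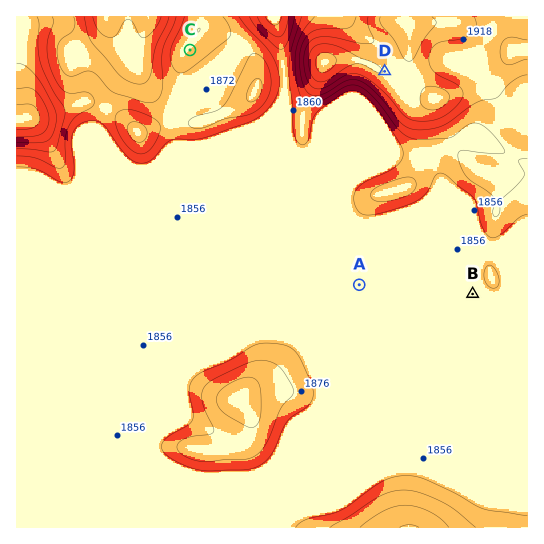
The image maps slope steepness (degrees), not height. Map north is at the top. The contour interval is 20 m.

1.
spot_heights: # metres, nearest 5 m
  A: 1855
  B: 1855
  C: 1895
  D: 1940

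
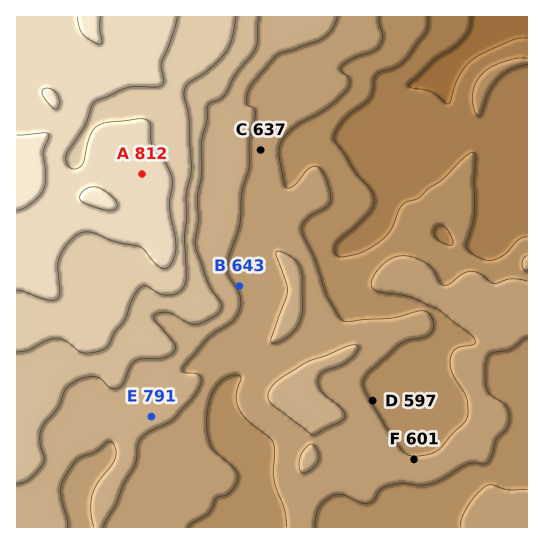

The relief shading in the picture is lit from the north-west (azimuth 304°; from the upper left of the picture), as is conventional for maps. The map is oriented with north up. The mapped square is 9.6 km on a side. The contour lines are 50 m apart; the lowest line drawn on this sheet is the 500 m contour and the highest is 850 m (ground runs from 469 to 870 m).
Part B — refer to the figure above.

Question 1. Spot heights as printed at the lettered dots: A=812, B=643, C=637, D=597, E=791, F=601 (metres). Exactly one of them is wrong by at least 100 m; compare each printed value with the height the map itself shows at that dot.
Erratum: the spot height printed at E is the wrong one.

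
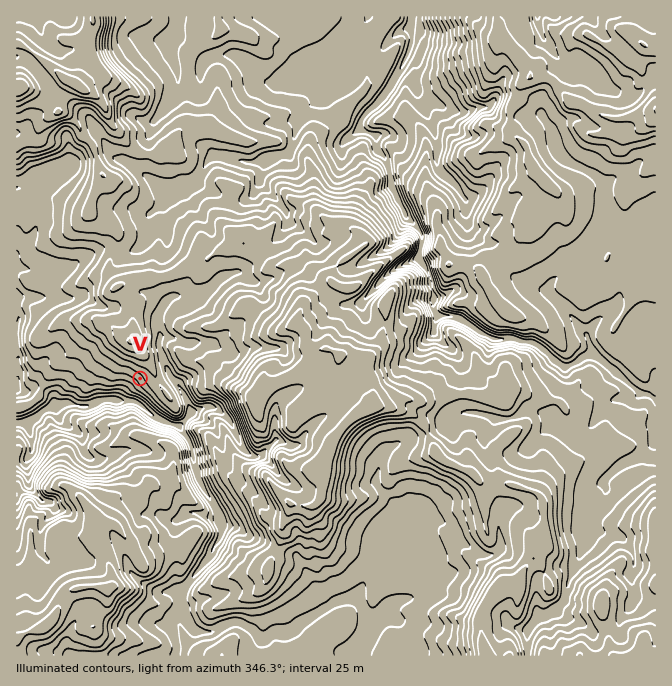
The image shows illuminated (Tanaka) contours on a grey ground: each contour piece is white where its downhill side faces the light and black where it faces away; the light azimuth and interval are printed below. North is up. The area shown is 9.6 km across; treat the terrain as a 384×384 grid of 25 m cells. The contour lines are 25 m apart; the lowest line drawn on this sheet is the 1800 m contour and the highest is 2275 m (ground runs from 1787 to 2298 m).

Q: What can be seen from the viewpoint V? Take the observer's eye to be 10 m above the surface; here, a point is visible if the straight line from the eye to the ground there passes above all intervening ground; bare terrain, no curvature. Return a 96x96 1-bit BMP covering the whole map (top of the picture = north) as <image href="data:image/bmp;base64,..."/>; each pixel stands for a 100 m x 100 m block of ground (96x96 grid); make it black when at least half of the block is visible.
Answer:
<image width="96" height="96" href="data:image/bmp;base64,Qk2+BAAAAAAAAD4AAAAoAAAAYAAAAGAAAAABAAEAAAAAAIAEAAATCwAAEwsAAAIAAAAAAAAA////AAAAAAAAAAAAAAAAAAAAAAAAAAAAAAAAAAAAAAAAAAAAAAAAAAAAAAAAAAAAAAAAAAAAAAAAAAAAAAAAAAAAAAAAAAAAAAAAAAAAAAAAAAAAAAAAAAAAAAAAAAAAAAAAAAAAAAAAAAAAAAAAAAAAAAAAAAAAAAAAAAAAAAAAAAAAAAAAAAAAAAAAAAAAAAAAAAAAAAAAAAAACAAAAAAAAAAAAAAAPAAAAAAAAAAAAAAAPAAAAAAAAAAAAAAAfgAAAAAAAAAAAAAAfgAAAAAAAAAAAAAAfAAAAAAAAAAAAIAAcAAAAAAAAAAAAIAAcQAAAAAAAAAAA4AAuwAAAAAAAAAADwABn4AAAAAAAAAAHgAAHwAAAAAAAAAAPAACPwgAAAAAAAAAf+AAfhAAAAAAAACB/8AG/GAAAAAAAACD/8gP/IAAAAAAAACH//4P/YAAAAAAAACHwHwe/5AAAAAAAACHwAAewwAAAAAAAACHwAAcgQAAAAAAAADHnAGMEAAAAAAAAADHhw+MEAAAAAAAAACPAf8AMAAAAAAAAACGA/wAMAAAAAAAAADkf/AAMAAAAAAAAAD//+AAcAAAAAAAAAD//8AAYAAAAAAAAAC4PgQAYAAAAAAAAAAYPgwA4AAAAAAAAAAIH/gB8AAAAAAAAAAMX/gAcAAAAAAAAAAHL/AAGAAAAAAAAAADEfAACAAAAAAAAAAhAeAAAAAAAAAAAAAwAeAAAAAAAAAAAAAYAgAAAAAAAAAAAAAYAAAAAAAAAAAAAAAIAAAAAAAAAAAAAAAAAAAAAAAAAAAAAAAAAAAAAAAAAAAAAAAAAAAAAAAAAAAAAAAAAAAAAAAAAAAAAAAAAAAAAAAAAAAAAAAAAAAAAAAAAAAAAAAAAAAAAAAAAAAAAAAAAAAAAAAAAAAAAAAAAAAAAAAAAAAAAAAAAAAAAAAAAAAAAAAAAAAAAAAAAAAAAAAAAAAAAAAAAAAAAAAAAAAAAAAAAAAAAAAAAAAAAAAAAAAAAAAAAAAAAAAAAAAAAAAAAAAAAAAAAAAAAAAAAAAAAAAAAAAAAAAAAAAAAAAAAAAAAAAAAAAAAAAAAAAAAAAAAAAAAAAAAAAAAAAAAAAAAAAAAAAAAAAAAAAAAAAAAAAAAAAAAAAAAAAAAAAAAAAAAAAAAAAAAAAAAAAAAAAAAAAAAAAAAAAAAAAAAAAAAAAAAAAAAAAAAAAAAAAAAAAAAAAAAAAAAAAAAAAAAAAAAAAAAAAAAAAAAAAAAAAAAAAAAAAAAAAAAAAAAAAAAAAAAAAAAAAAAAAAAAAAAAAAAAAAAAAAAAAAAAAAAAAAAAAAAAAAAAAAAAAAAAAAAAAAAAAAAAAAAAAAAAAAAAAAAAAAAAAAAAAAAAAAAAAAAAAAAAAAAAAAAAAAAAAAAAAAAAAAAAAAAAAAAAAAAAAAAAAAAAAAAAAAAAAAAAAAAAAAAAAAAAAAAAAAAAAAAAAAAAAAAAAAAAAAAAAAAAAAAAAAAAAAAAAAAAAAAAAAAAAAAAAAAAAAAAAAAAAAAAA="/>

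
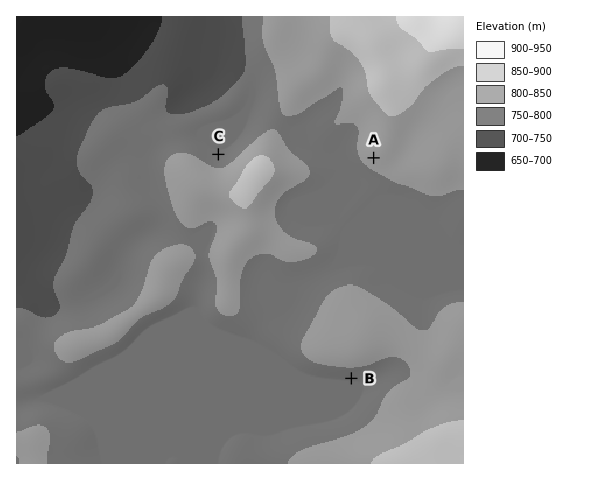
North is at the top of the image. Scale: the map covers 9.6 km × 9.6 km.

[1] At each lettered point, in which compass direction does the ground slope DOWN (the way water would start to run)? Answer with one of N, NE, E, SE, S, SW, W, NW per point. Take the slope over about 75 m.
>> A SW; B S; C N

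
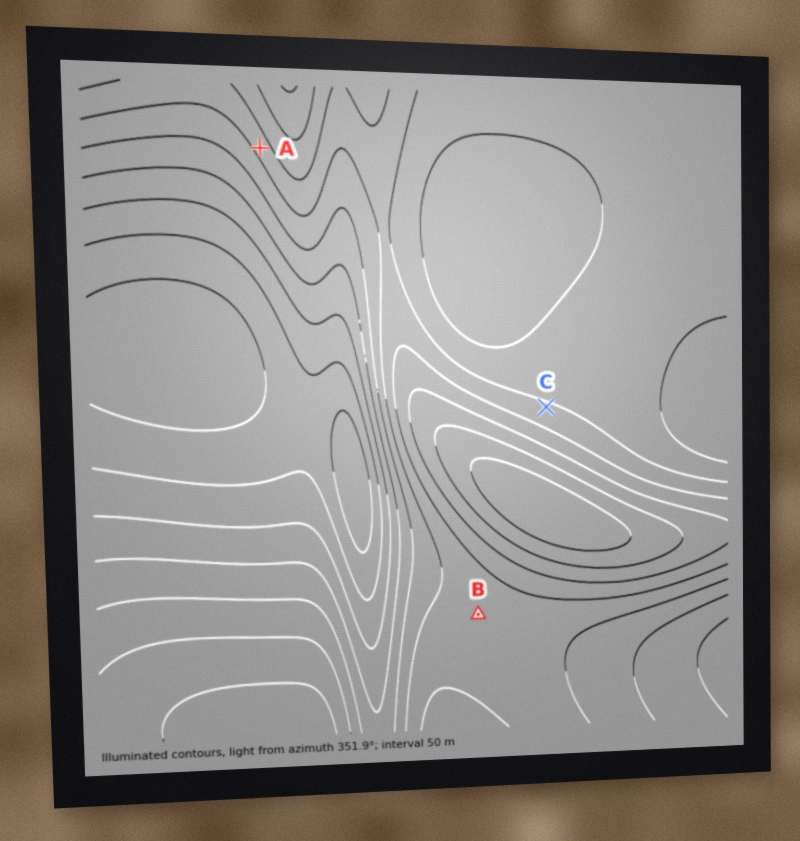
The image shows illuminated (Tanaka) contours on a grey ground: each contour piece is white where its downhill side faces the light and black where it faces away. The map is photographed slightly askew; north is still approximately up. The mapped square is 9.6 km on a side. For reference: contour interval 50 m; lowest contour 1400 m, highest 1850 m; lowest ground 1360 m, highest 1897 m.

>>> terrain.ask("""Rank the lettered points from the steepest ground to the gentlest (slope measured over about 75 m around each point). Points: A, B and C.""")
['A', 'C', 'B']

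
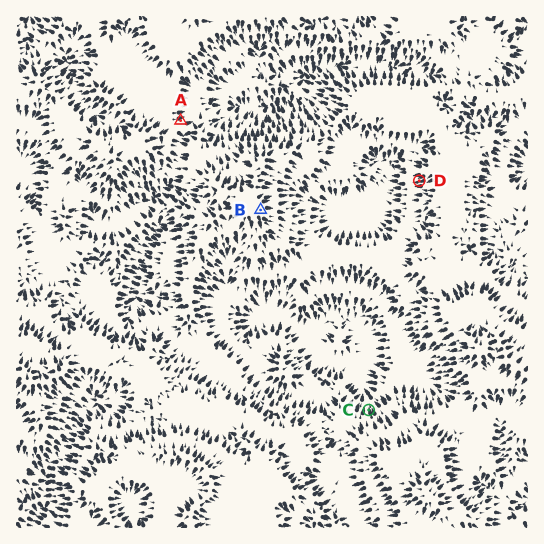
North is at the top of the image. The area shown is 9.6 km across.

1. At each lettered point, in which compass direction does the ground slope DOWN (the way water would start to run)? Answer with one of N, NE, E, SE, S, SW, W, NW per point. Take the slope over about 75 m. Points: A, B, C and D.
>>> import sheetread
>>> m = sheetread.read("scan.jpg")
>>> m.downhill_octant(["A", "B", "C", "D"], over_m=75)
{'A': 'NE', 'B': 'E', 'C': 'N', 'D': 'W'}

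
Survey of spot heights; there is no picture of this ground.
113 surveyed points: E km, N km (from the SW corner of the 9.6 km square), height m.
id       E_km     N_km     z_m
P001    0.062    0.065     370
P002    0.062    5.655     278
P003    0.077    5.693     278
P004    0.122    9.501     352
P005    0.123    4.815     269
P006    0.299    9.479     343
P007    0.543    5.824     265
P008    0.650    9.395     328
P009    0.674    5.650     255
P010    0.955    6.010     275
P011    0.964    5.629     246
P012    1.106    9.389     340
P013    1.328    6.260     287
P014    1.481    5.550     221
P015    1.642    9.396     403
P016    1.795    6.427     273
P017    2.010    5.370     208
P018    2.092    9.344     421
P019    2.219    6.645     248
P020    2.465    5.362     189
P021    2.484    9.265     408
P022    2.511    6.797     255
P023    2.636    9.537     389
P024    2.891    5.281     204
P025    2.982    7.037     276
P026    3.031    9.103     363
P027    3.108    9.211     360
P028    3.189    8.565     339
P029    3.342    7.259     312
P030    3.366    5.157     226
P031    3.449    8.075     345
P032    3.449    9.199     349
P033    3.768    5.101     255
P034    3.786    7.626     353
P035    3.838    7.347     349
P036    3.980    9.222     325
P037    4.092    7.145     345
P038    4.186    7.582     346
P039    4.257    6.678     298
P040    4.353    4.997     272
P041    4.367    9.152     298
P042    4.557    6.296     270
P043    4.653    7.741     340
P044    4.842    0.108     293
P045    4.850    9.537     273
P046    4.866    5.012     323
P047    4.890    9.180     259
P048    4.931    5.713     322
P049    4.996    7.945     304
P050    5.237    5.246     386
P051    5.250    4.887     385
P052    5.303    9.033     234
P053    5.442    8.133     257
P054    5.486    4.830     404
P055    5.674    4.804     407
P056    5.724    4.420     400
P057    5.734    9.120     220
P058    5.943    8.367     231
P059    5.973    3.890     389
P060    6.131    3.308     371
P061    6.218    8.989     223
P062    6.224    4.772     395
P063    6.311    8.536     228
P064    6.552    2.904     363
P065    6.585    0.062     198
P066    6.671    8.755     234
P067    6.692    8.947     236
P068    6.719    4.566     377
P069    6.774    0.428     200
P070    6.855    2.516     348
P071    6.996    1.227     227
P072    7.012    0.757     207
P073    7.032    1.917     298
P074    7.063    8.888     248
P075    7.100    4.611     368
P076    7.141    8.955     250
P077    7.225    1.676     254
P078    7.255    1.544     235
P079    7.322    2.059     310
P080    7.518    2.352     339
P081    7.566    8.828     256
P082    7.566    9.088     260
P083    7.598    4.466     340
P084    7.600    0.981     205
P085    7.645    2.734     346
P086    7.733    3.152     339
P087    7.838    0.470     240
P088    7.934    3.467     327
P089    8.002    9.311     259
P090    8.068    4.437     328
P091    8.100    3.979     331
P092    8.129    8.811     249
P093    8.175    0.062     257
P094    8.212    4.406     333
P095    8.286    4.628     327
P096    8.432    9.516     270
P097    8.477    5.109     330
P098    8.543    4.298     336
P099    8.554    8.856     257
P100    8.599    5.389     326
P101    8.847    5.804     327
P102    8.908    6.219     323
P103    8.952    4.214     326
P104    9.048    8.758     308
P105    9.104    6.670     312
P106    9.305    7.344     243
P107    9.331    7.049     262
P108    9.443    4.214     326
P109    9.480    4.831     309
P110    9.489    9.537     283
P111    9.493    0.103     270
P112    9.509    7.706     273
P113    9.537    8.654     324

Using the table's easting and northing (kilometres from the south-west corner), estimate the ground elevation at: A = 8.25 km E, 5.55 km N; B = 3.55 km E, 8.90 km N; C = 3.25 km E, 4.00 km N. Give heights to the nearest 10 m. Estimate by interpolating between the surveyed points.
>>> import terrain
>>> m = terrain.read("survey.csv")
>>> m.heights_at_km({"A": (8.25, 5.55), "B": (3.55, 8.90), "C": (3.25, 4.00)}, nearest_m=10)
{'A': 320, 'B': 330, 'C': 260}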